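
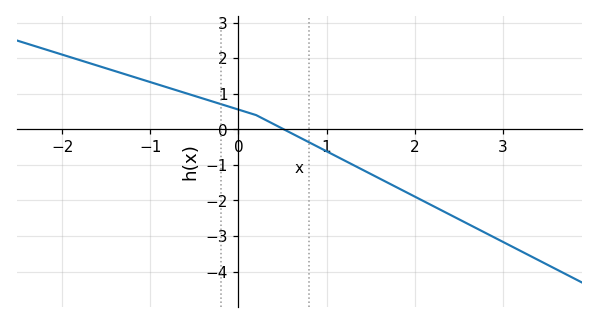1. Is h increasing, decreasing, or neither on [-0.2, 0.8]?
decreasing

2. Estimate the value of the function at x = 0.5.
0.019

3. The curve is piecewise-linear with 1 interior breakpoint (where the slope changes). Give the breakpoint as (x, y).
(0.2, 0.4)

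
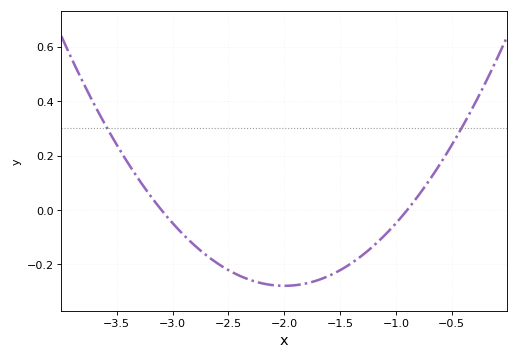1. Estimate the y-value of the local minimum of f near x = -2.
-0.28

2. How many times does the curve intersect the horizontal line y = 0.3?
2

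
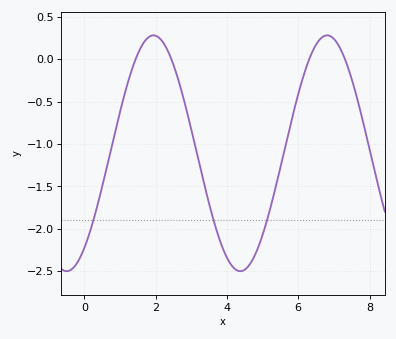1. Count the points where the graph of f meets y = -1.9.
3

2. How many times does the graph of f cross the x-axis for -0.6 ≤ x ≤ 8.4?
4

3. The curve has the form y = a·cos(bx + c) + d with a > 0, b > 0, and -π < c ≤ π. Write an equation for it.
y = 1.39cos(1.3x - 2.5) - 1.11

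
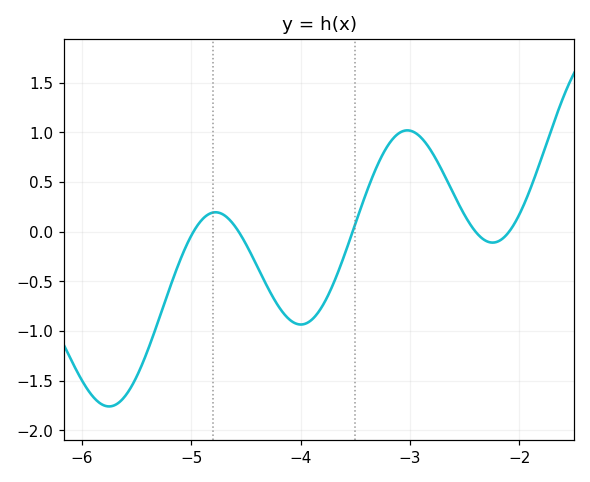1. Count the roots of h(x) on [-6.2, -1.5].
5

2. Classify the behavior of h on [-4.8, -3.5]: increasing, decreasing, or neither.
neither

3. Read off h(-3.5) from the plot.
0.075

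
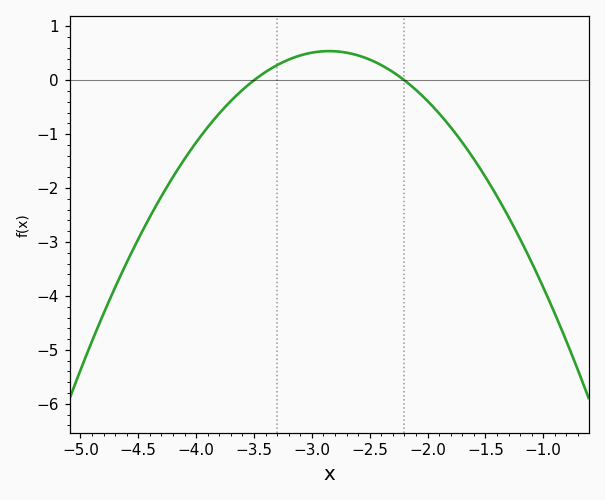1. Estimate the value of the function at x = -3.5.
0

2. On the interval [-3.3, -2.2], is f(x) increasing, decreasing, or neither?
neither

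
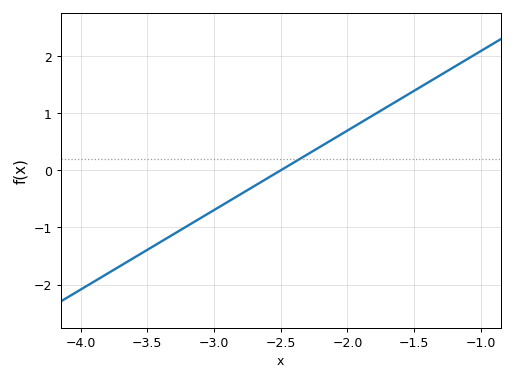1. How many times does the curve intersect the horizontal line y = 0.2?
1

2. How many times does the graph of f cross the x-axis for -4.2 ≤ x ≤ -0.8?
1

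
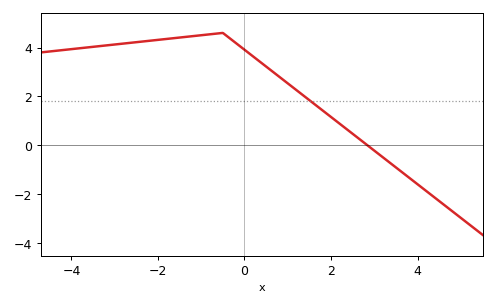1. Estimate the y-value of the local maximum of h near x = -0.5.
4.6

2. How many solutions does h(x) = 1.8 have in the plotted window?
1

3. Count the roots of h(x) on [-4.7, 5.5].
1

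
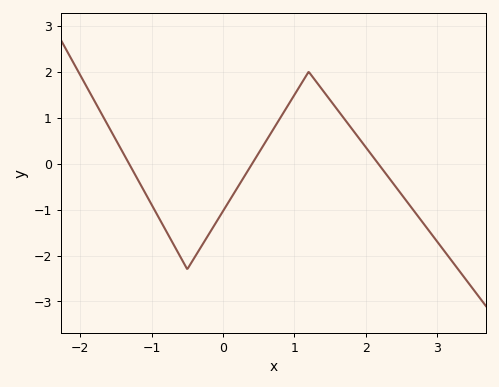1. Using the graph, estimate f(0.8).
1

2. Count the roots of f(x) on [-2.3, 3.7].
3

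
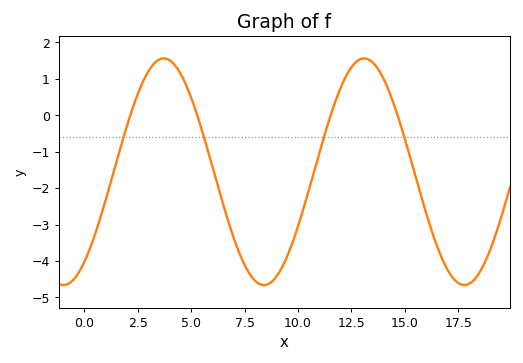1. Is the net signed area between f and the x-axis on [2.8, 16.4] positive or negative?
negative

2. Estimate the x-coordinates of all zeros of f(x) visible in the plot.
2.15, 5.28, 11.5, 14.7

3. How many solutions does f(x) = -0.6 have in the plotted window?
4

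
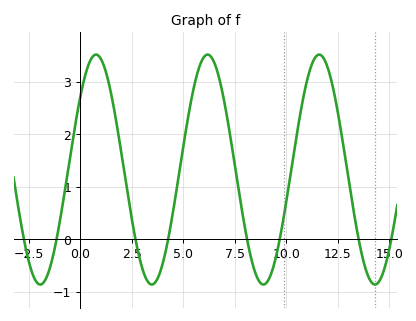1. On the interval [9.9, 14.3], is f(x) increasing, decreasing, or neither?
neither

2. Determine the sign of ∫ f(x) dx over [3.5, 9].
positive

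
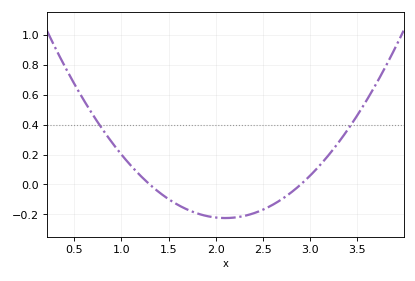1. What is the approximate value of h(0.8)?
0.36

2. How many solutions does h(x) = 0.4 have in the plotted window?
2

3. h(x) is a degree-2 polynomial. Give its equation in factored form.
y = 0.35(x - 1.3)(x - 2.9)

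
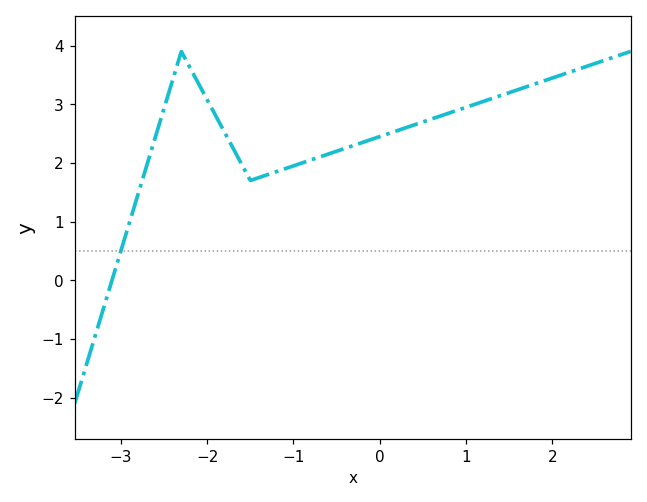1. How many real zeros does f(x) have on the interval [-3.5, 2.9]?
1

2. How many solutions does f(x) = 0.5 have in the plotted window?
1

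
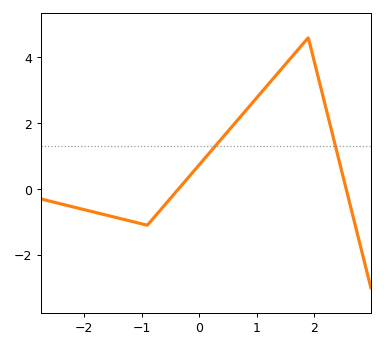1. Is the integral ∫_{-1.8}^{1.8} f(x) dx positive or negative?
positive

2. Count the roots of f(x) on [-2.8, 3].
2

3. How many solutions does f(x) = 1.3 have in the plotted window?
2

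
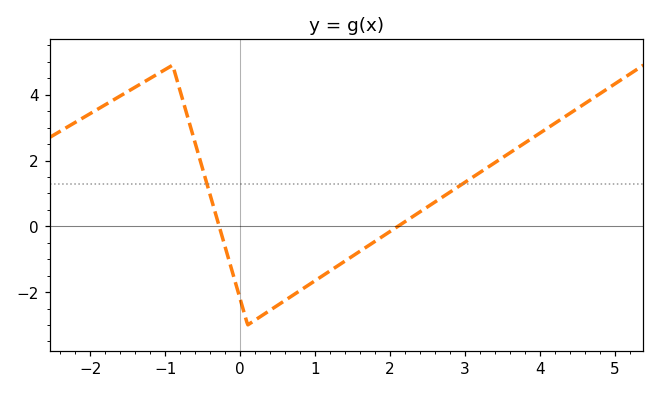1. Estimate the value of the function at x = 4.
2.84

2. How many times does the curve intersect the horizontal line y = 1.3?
2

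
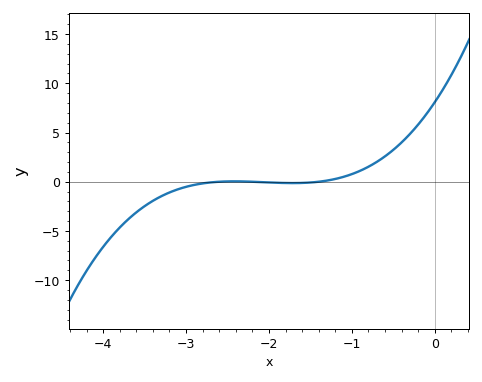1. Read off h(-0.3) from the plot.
4.86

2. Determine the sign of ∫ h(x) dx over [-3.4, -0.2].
positive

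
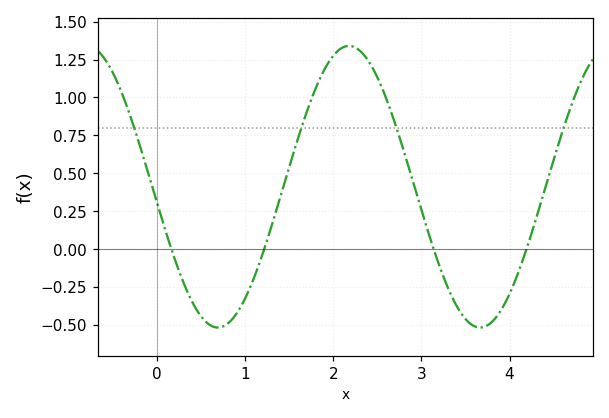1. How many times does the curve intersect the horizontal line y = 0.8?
4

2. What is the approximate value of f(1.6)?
0.732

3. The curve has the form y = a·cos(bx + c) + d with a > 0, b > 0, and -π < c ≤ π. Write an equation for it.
y = 0.93cos(2.11x + 1.69) + 0.41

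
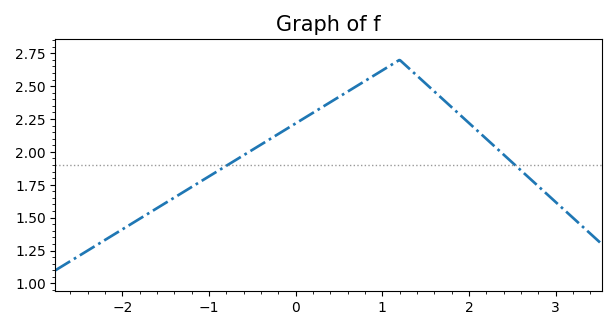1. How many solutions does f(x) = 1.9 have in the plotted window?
2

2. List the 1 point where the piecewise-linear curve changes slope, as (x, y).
(1.2, 2.7)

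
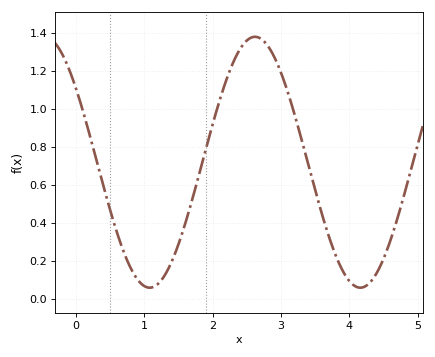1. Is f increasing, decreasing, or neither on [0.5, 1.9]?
neither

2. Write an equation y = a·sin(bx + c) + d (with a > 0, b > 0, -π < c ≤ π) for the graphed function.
y = 0.66sin(2x + 2.5) + 0.72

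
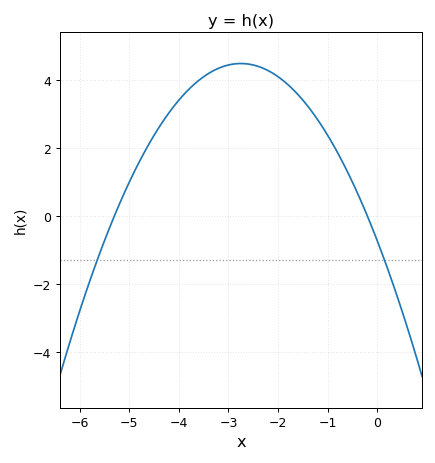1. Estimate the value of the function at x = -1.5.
3.41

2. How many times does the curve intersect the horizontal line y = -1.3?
2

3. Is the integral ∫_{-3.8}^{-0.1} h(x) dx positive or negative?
positive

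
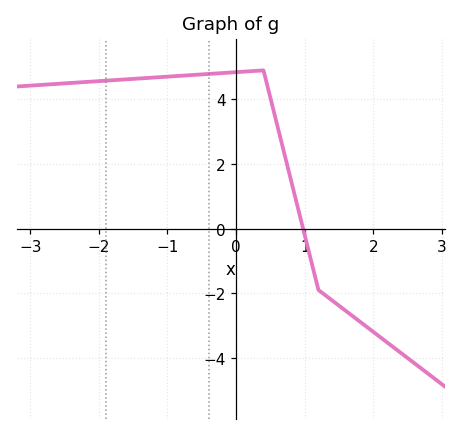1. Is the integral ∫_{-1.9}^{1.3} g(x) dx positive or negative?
positive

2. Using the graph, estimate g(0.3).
4.8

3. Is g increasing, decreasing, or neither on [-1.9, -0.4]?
increasing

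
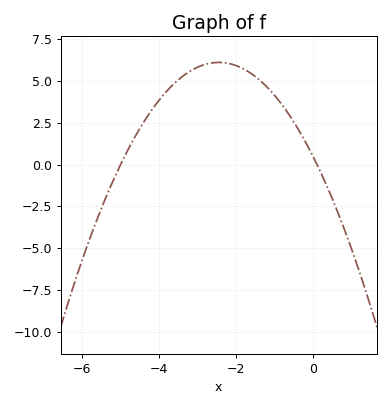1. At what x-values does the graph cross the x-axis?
-5, 0.2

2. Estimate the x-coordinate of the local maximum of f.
-2.4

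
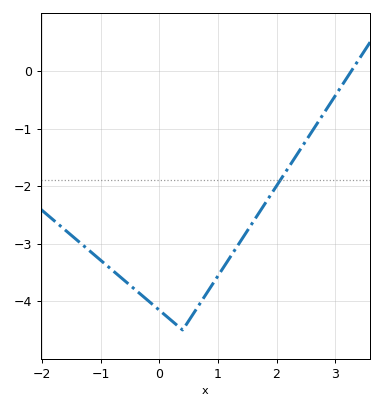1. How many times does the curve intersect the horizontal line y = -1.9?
1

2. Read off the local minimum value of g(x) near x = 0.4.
-4.5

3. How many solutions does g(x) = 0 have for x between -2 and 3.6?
1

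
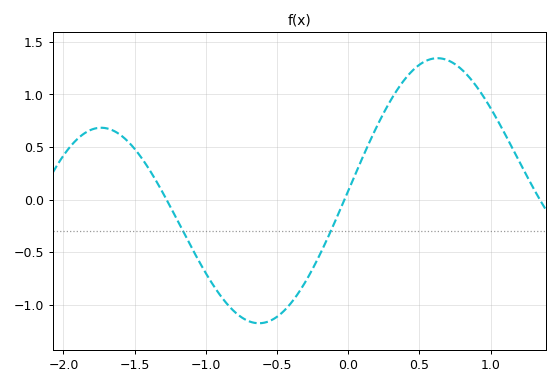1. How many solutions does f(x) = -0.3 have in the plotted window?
2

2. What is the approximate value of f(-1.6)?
0.6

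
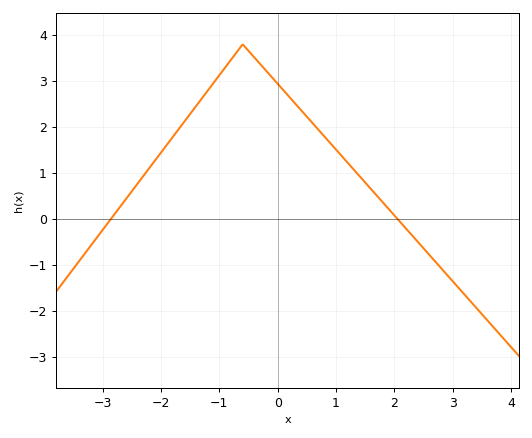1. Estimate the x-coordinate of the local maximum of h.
-0.598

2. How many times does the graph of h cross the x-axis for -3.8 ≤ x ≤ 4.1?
2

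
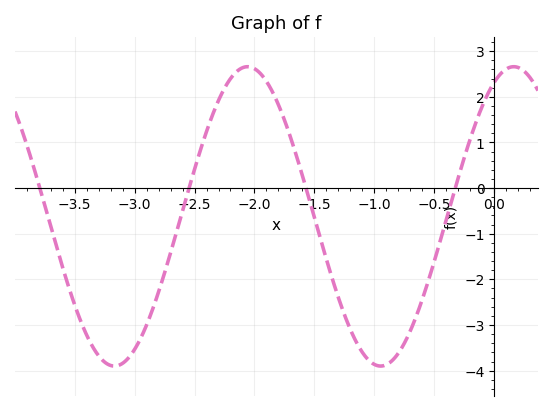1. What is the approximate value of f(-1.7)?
1.1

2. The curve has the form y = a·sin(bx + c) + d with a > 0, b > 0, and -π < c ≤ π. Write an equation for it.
y = 3.28sin(2.8x + 1.1) - 0.62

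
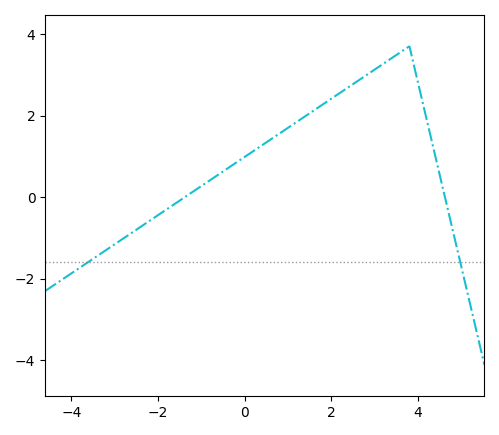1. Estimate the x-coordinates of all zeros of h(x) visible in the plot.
-1.4, 4.6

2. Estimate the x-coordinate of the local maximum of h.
3.8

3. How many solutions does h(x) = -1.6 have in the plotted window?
2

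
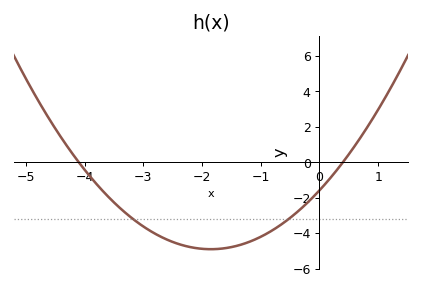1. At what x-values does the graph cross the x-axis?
-4.1, 0.4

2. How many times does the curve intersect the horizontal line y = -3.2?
2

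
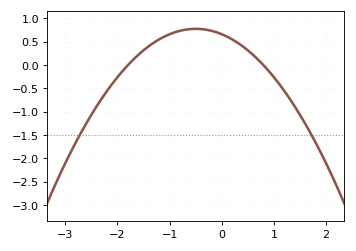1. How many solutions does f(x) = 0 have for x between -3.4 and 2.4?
2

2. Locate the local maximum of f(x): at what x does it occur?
-0.5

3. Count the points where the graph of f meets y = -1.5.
2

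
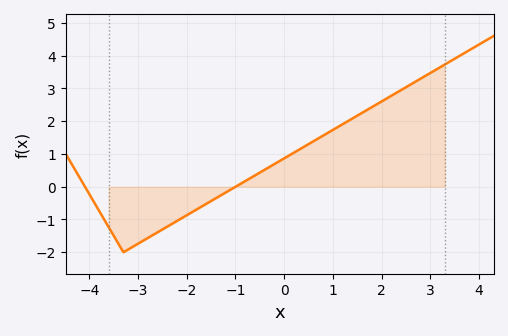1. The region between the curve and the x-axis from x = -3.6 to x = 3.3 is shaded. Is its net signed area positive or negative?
positive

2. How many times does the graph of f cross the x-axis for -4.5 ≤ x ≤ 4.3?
2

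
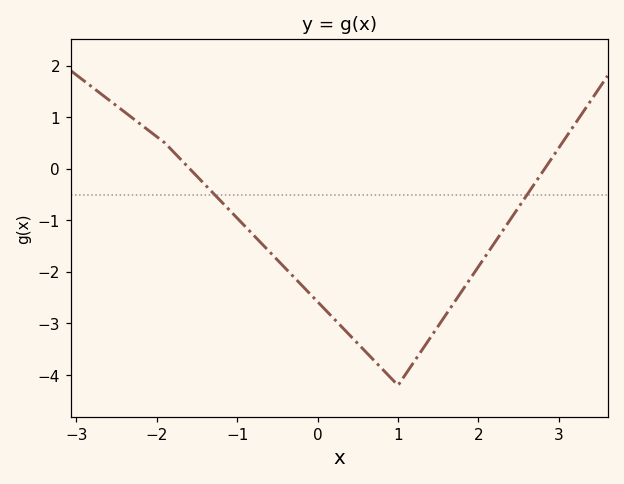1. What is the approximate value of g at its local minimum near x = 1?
-4.2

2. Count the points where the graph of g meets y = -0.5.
2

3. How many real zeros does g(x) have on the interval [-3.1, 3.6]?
2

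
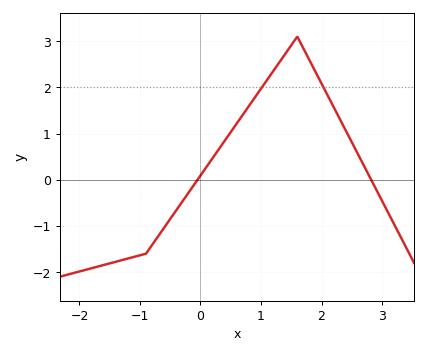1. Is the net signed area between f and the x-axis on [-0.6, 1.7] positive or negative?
positive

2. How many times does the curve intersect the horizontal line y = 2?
2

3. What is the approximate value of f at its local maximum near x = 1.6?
3.1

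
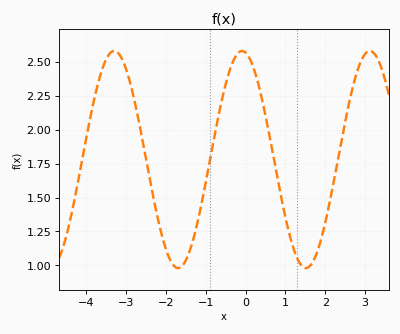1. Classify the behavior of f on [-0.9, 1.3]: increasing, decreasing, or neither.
neither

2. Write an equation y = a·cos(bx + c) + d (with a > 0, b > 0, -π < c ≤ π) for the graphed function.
y = 0.8cos(2x + 0.17) + 1.78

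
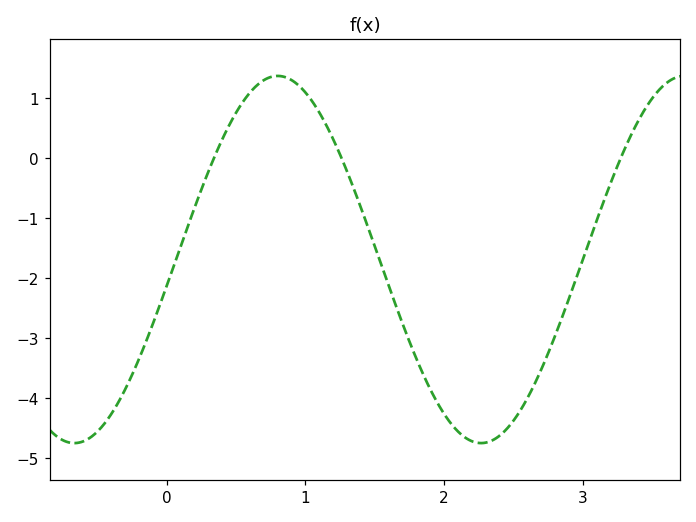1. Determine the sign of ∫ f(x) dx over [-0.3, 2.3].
negative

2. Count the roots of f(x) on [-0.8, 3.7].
3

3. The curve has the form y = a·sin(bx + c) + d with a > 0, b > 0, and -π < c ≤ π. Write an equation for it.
y = 3.06sin(2.14x - 0.142) - 1.69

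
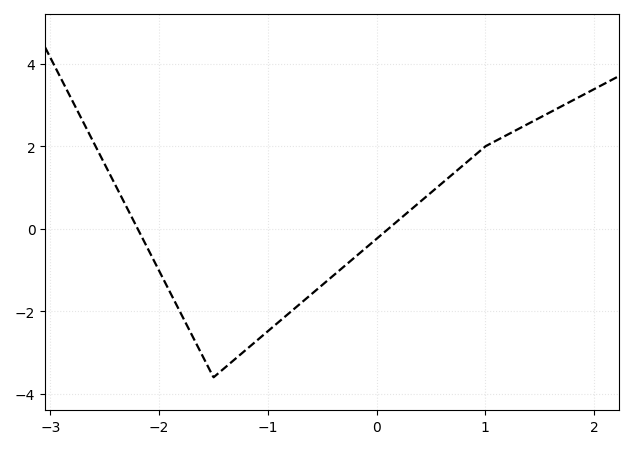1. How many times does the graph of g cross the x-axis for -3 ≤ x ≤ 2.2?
2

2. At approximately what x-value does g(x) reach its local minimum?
-1.5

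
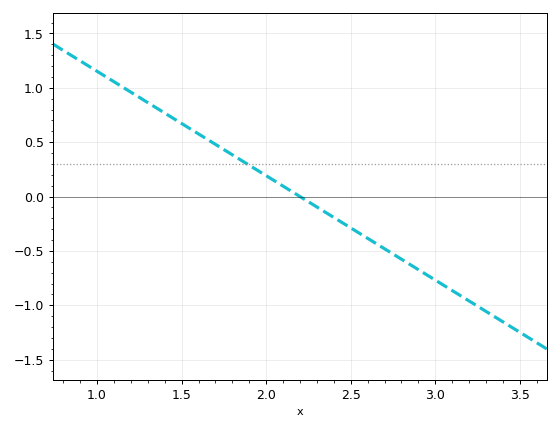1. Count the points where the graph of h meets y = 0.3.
1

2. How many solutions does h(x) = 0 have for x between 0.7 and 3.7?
1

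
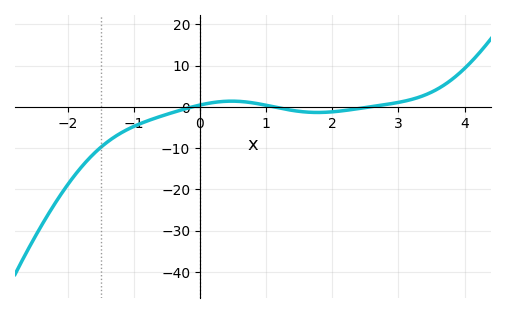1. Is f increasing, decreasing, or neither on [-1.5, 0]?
increasing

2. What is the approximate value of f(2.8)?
1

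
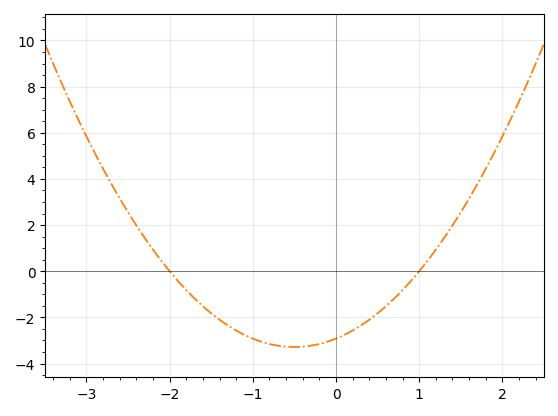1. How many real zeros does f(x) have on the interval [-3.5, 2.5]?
2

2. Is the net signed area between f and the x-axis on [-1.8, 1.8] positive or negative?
negative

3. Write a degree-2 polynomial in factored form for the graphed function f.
y = 1.46(x + 2)(x - 1)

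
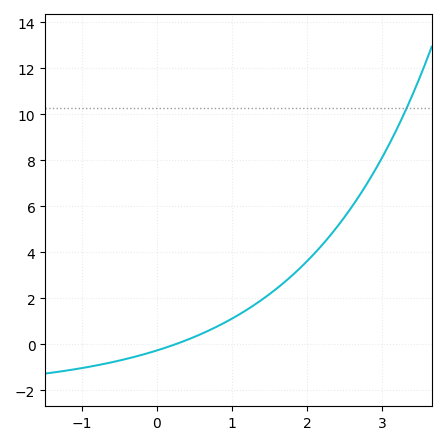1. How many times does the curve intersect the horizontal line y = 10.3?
1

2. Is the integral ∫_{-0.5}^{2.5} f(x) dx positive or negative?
positive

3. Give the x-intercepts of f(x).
0.239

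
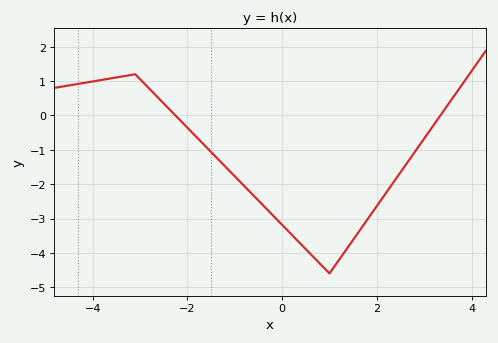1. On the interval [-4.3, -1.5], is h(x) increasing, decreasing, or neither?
neither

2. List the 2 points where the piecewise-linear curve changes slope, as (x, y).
(-3.1, 1.2); (1, -4.6)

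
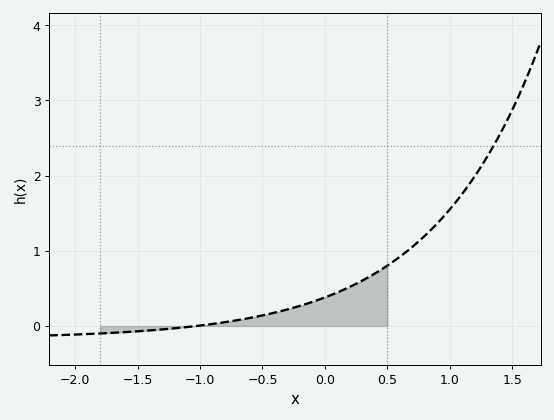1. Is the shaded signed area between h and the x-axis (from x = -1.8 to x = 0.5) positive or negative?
positive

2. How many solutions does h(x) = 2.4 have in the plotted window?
1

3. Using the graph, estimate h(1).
1.5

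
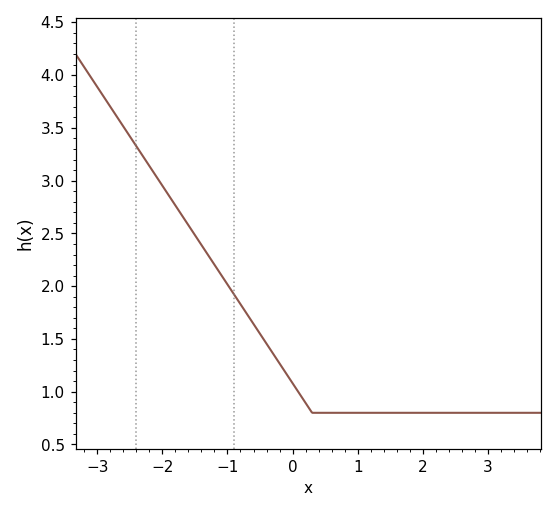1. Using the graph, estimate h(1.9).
0.8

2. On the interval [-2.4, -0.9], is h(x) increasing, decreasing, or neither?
decreasing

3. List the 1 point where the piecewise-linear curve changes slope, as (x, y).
(0.3, 0.8)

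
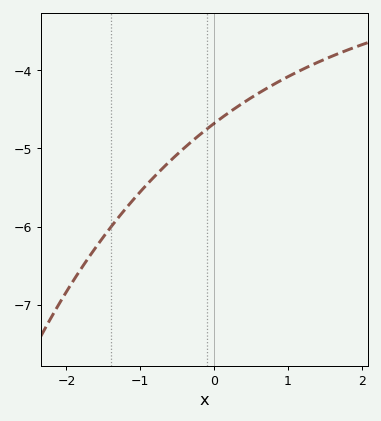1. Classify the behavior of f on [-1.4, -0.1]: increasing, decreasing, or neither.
increasing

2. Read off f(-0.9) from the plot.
-5.45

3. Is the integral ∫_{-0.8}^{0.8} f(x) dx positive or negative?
negative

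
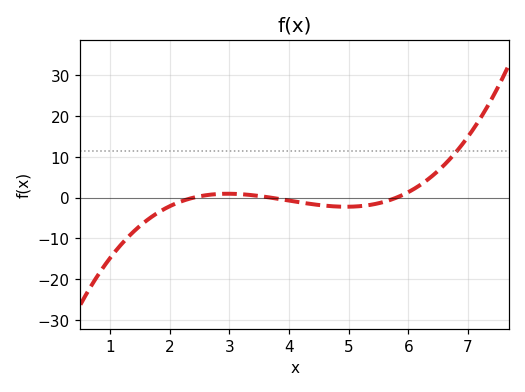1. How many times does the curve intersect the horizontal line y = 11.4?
1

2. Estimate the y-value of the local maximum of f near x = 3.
1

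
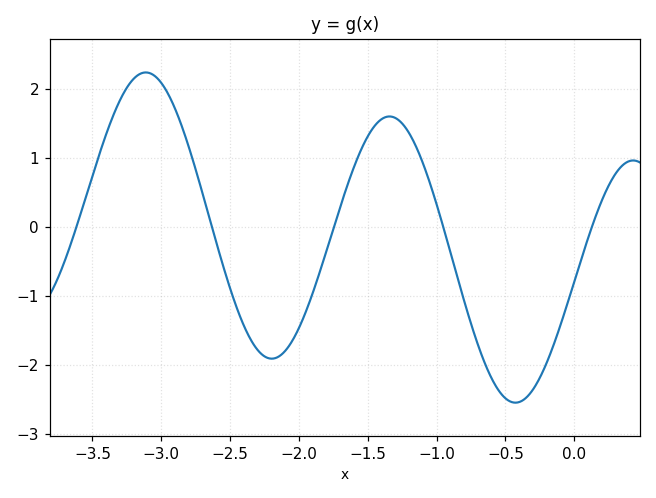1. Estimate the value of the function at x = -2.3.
-1.8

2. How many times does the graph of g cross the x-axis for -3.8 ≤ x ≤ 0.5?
5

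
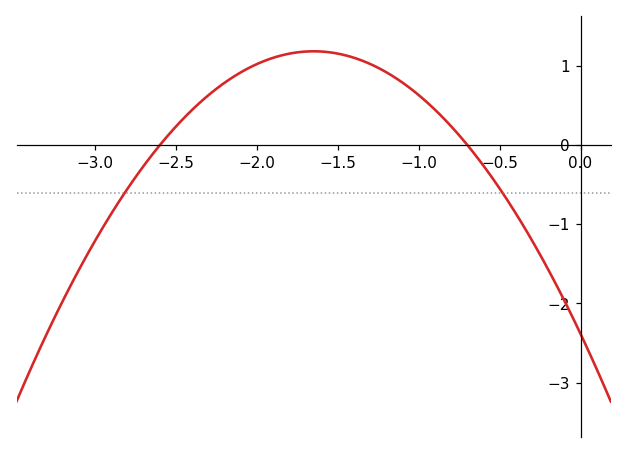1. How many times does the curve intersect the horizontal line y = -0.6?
2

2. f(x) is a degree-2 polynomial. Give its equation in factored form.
y = -1.31(x + 2.6)(x + 0.7)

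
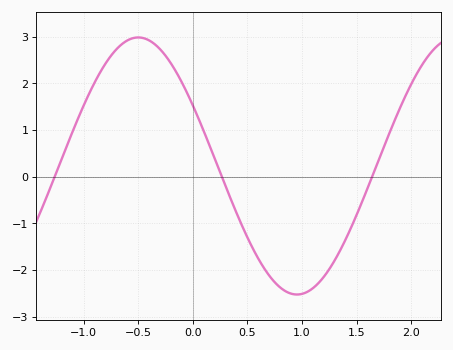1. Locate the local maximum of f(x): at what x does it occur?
-0.5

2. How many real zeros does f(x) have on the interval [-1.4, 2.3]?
3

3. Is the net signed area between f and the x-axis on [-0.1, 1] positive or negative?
negative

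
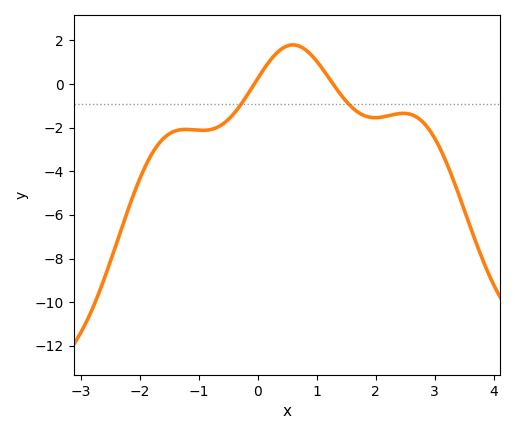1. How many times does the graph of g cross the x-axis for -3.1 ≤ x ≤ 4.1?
2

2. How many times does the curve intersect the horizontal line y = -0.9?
2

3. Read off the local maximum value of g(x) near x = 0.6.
1.79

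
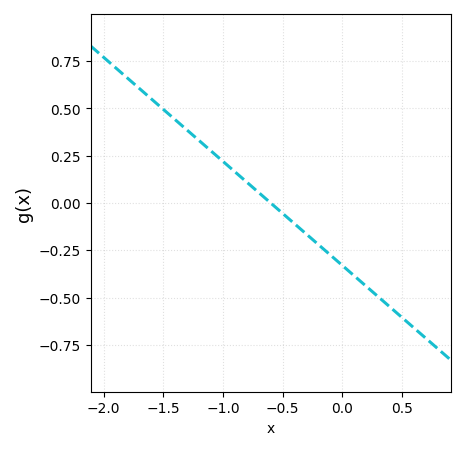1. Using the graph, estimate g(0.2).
-0.44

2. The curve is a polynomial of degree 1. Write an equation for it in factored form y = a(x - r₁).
y = -0.55(x + 0.6)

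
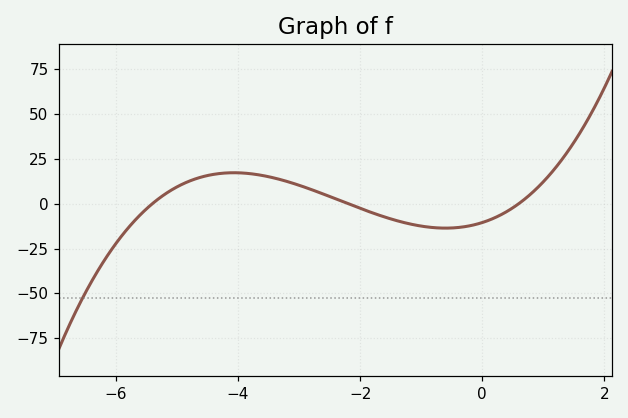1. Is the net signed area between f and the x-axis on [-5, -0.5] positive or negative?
positive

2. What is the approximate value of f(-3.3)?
14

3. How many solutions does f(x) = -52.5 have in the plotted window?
1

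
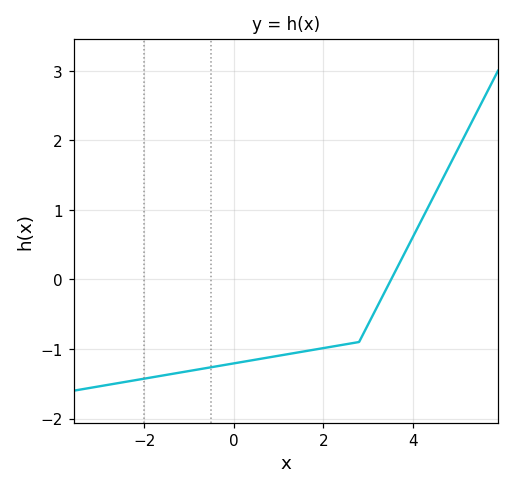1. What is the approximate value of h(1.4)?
-1.05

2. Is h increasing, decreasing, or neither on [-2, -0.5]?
increasing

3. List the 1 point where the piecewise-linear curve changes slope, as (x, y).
(2.8, -0.9)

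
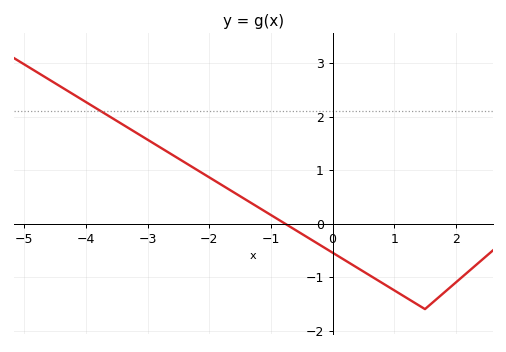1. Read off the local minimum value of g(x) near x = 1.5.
-1.6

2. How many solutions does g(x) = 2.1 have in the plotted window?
1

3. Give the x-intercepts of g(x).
-0.8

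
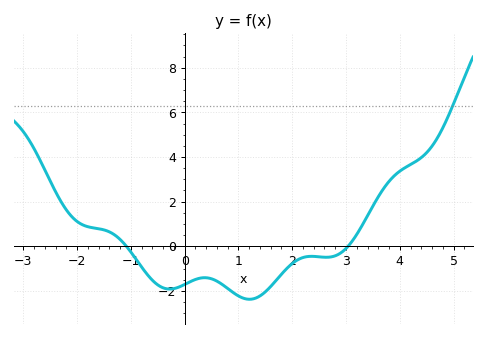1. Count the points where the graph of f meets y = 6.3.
1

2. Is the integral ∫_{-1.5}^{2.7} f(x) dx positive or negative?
negative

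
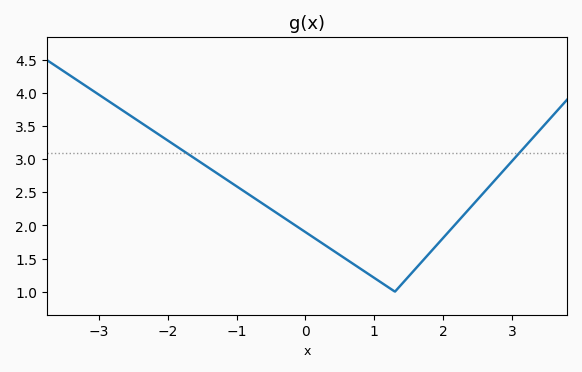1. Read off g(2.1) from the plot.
1.93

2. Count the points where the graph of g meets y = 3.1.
2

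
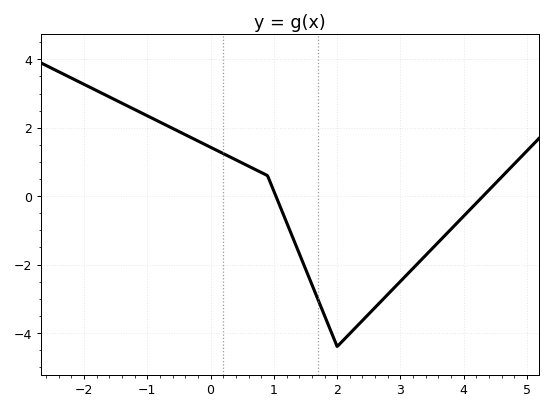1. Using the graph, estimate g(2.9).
-2.6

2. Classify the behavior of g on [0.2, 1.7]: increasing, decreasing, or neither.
decreasing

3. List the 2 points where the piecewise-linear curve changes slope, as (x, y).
(0.9, 0.6); (2, -4.4)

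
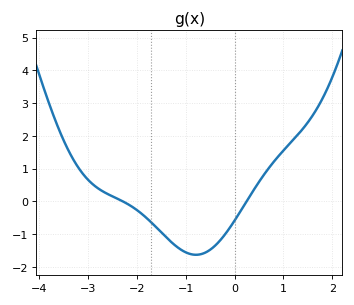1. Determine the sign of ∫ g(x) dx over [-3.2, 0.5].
negative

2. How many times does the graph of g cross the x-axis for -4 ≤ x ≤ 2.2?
2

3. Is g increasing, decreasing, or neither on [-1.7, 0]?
neither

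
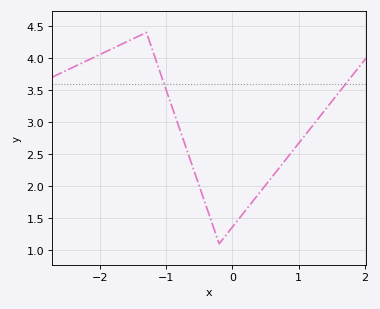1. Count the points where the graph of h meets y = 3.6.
2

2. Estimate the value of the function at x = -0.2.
1.1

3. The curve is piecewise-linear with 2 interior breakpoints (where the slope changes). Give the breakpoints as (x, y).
(-1.3, 4.4); (-0.2, 1.1)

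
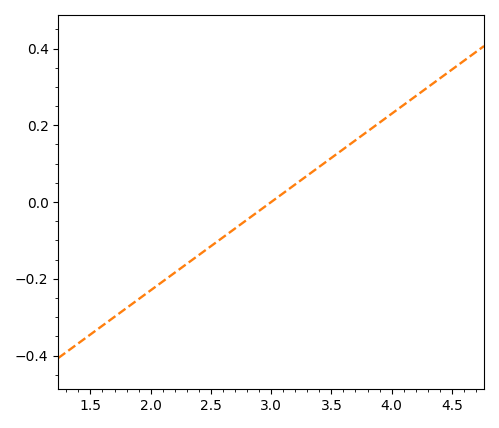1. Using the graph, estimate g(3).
0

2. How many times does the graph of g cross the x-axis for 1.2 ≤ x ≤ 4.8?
1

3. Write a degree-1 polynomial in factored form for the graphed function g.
y = 0.23(x - 3)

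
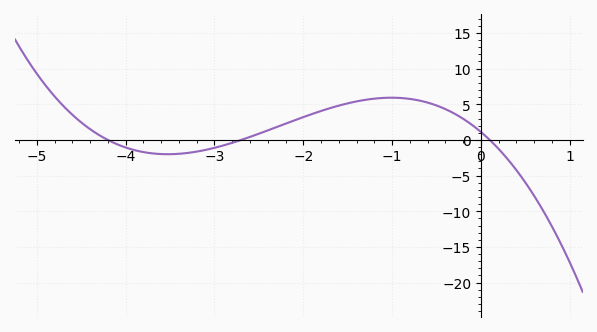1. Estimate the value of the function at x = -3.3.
-1.82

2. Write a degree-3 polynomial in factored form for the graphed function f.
y = -0.99(x + 4.2)(x + 2.7)(x - 0.1)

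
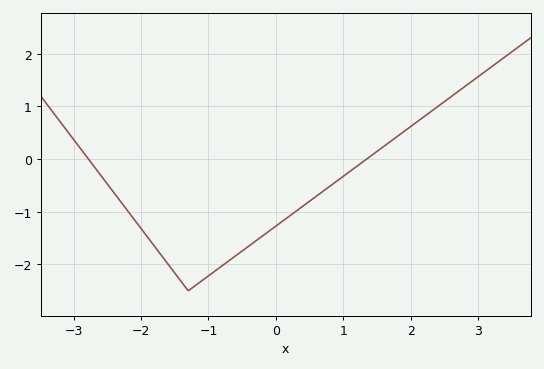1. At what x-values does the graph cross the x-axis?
-2.8, 1.3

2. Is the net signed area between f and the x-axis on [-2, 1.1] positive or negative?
negative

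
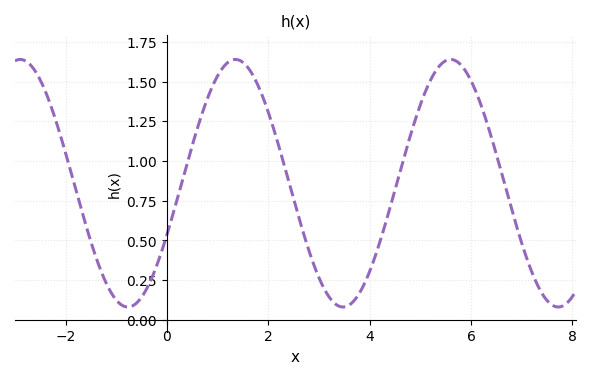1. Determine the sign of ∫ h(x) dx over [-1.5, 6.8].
positive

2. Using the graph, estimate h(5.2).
1.5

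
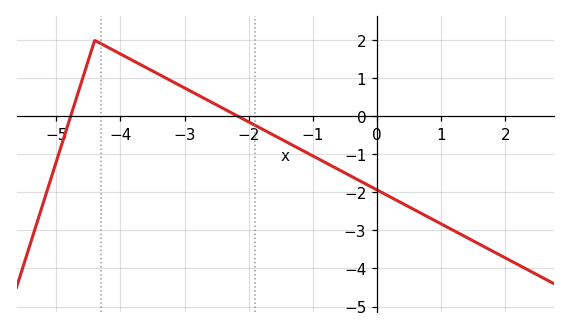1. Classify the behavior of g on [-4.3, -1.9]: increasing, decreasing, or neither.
decreasing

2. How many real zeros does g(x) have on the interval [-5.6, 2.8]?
2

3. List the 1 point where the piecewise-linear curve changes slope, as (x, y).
(-4.4, 2)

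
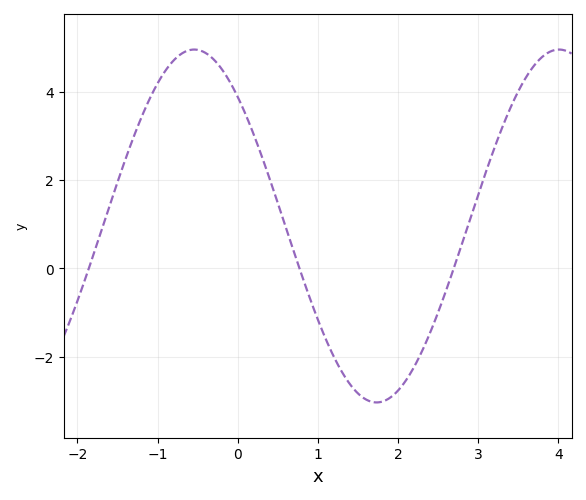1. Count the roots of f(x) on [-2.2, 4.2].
3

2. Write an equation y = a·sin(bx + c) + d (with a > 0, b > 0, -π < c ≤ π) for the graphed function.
y = 3.99sin(1.4x + 2.3) + 0.96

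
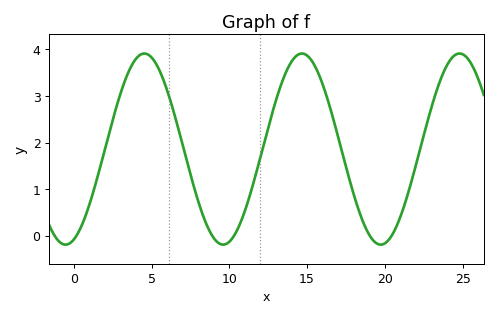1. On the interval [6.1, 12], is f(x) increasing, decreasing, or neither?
neither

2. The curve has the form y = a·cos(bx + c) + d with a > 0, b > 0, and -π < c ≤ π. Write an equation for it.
y = 2.05cos(0.62x - 2.8) + 1.86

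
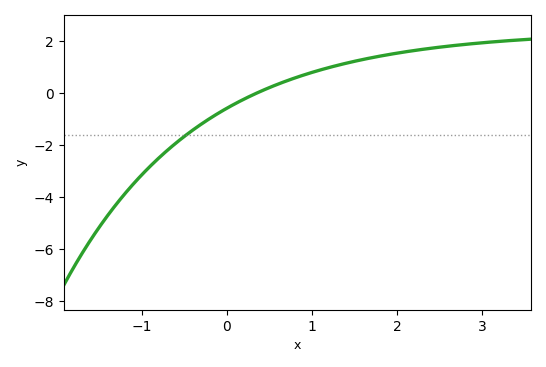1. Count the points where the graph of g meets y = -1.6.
1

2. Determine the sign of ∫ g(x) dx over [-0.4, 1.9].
positive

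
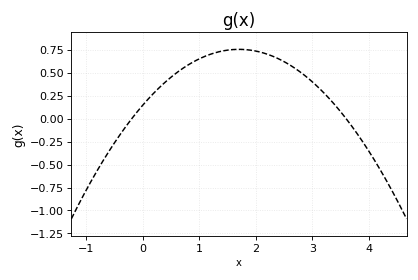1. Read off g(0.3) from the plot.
0.35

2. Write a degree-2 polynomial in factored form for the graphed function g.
y = -0.21(x + 0.2)(x - 3.6)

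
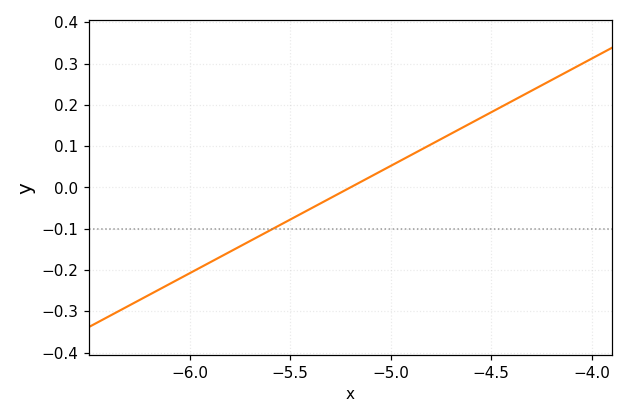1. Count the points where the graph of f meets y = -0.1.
1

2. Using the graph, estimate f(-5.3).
-0.026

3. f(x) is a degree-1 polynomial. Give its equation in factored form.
y = 0.26(x + 5.2)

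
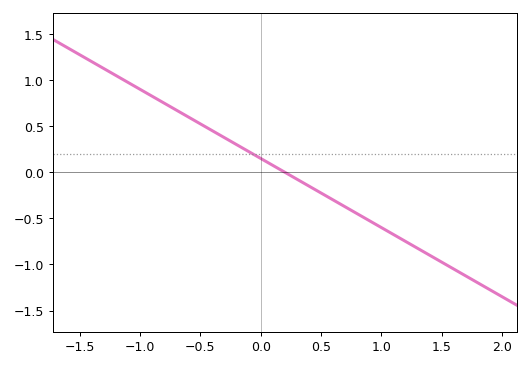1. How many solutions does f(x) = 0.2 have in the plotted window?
1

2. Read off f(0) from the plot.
0.15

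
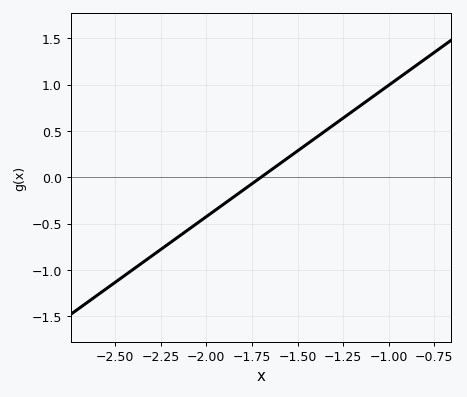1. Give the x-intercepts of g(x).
-1.7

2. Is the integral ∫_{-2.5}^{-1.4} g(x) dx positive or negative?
negative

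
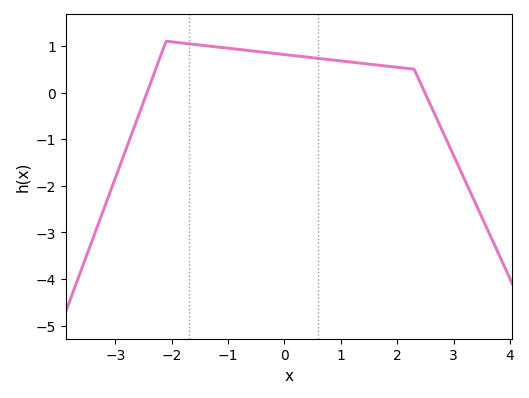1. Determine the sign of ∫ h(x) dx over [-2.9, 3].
positive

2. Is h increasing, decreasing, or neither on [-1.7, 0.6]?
decreasing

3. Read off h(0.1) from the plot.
0.8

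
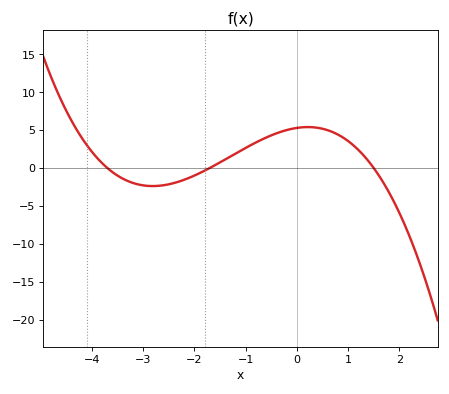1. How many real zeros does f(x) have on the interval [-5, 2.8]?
3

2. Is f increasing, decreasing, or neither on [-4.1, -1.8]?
neither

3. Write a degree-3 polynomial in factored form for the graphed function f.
y = -0.56(x + 3.7)(x + 1.7)(x - 1.5)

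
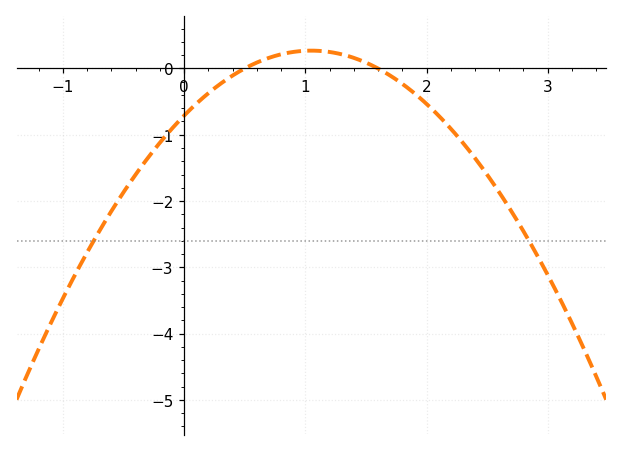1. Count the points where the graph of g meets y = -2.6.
2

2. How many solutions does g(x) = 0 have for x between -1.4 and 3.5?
2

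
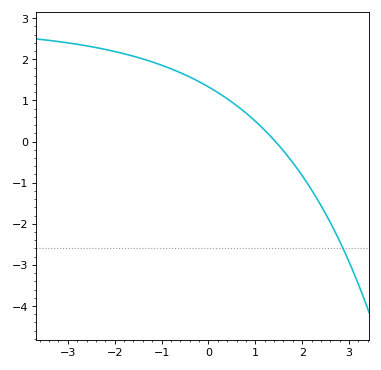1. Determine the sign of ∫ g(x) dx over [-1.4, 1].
positive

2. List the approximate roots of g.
1.4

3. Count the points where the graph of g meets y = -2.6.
1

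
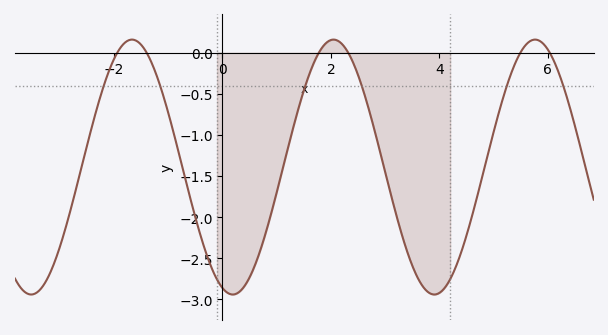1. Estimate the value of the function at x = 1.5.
-0.459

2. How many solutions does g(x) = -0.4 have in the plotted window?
6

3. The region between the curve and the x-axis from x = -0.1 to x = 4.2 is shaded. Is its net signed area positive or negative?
negative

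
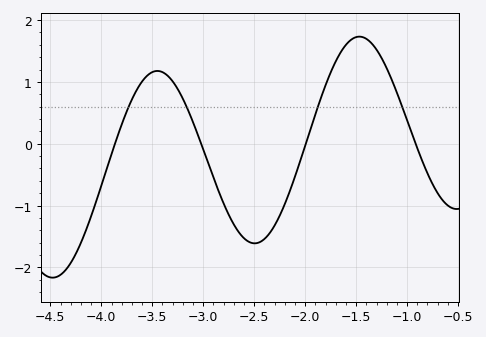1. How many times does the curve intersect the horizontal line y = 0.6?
4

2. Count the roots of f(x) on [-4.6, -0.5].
4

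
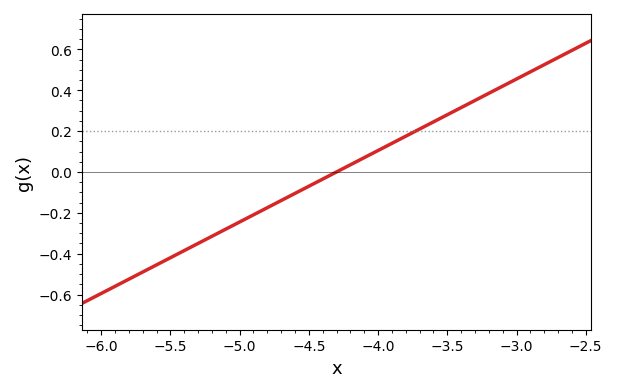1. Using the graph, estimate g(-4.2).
0.035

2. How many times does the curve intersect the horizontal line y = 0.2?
1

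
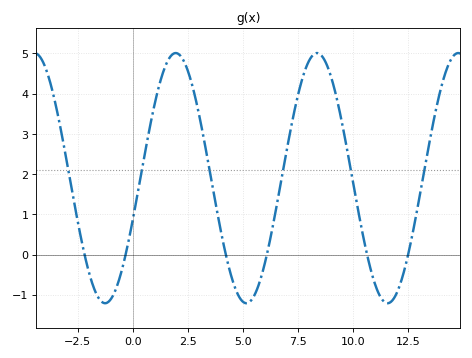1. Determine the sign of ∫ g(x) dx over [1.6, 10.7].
positive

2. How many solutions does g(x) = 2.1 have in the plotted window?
6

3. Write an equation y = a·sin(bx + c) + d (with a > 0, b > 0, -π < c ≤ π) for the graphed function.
y = 3.11sin(0.98x - 0.332) + 1.9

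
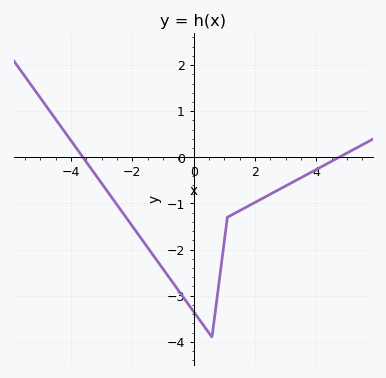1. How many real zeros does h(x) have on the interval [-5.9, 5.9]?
2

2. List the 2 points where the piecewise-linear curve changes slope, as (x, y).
(0.6, -3.9); (1.1, -1.3)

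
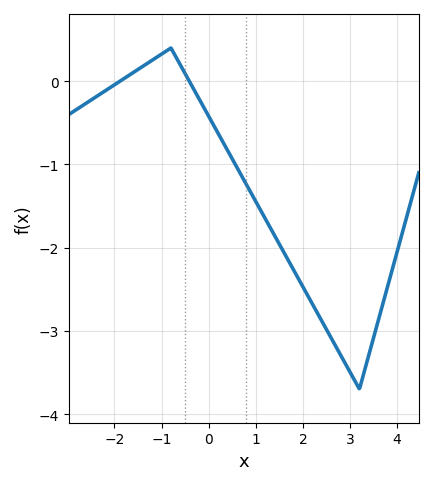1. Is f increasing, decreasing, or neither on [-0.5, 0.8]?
decreasing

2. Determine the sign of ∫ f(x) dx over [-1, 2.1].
negative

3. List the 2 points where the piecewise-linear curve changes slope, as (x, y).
(-0.8, 0.4); (3.2, -3.7)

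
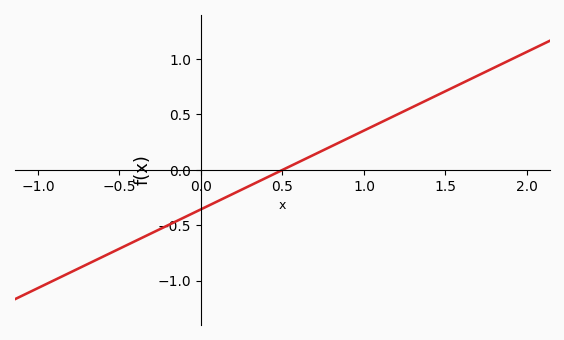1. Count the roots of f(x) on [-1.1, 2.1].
1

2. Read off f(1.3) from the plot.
0.568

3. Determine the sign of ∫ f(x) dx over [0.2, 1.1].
positive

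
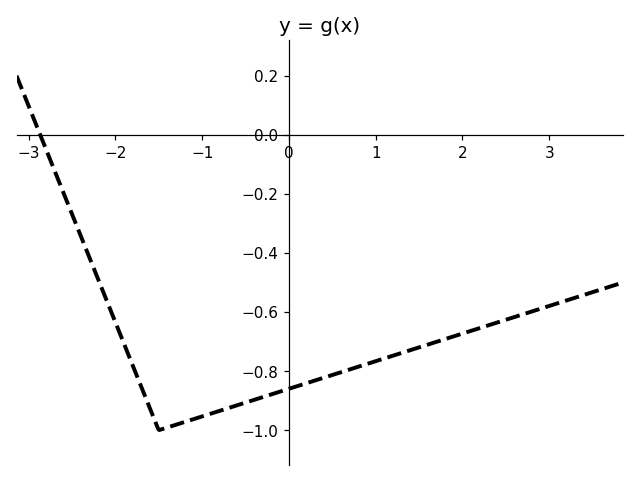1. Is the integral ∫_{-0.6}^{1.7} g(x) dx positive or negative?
negative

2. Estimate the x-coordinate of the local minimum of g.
-1.5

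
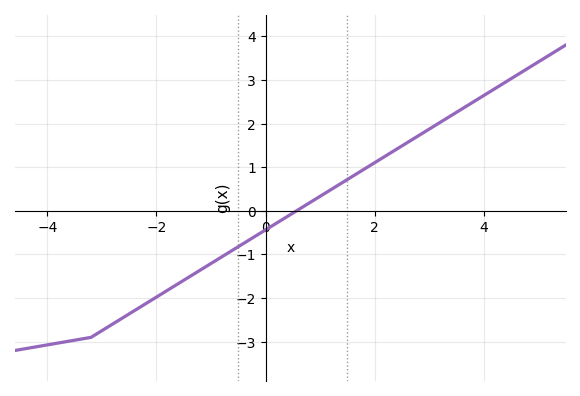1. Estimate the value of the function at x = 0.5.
-0.1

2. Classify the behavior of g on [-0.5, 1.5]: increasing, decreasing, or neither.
increasing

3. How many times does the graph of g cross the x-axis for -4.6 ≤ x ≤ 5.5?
1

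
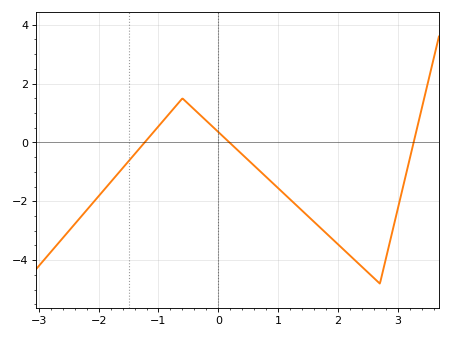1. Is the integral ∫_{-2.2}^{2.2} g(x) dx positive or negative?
negative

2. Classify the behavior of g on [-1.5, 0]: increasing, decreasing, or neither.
neither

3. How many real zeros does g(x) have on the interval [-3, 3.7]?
3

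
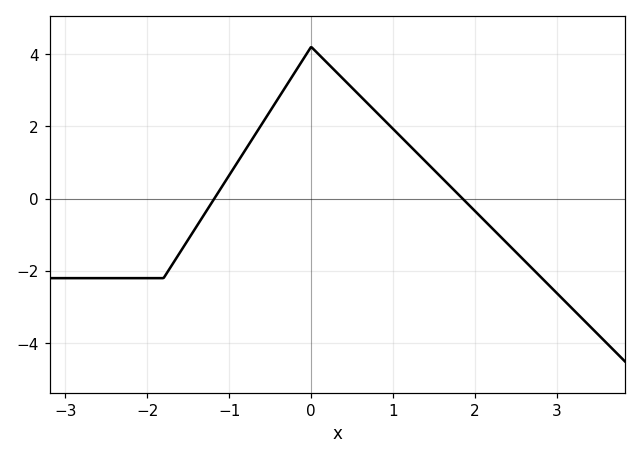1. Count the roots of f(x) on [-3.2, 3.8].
2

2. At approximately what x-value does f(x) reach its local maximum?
0.002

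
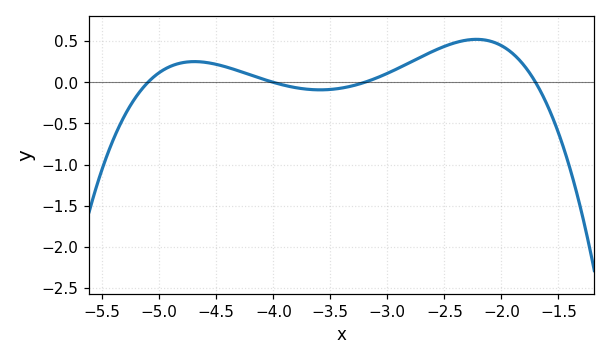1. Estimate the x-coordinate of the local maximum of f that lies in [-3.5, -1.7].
-2.22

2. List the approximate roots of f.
-5.1, -4, -3.2, -1.7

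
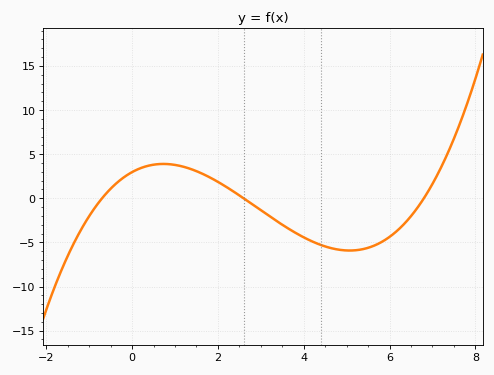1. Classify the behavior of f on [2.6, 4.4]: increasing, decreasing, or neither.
decreasing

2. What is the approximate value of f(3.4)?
-2.5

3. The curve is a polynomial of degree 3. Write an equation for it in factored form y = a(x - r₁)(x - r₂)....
y = 0.24(x + 0.7)(x - 2.6)(x - 6.8)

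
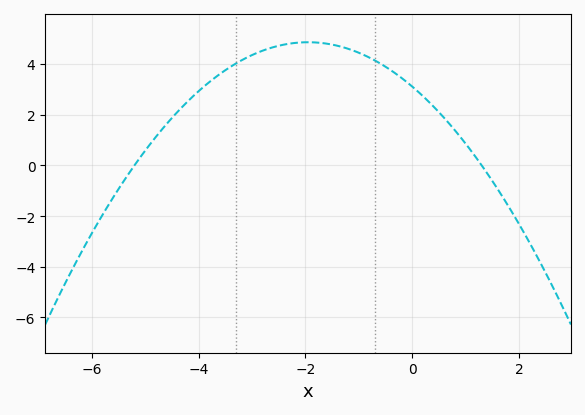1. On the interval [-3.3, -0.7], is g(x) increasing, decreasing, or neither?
neither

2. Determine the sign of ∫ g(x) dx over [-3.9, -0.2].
positive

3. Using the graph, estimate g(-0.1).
3.28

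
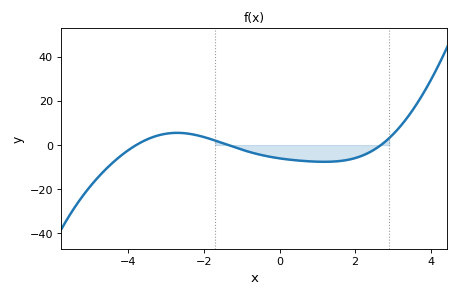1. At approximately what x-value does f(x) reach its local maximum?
-2.71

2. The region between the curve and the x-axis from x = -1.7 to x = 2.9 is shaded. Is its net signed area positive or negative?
negative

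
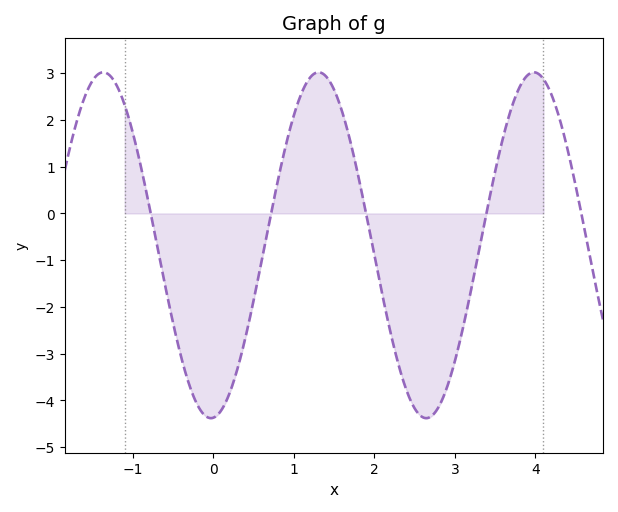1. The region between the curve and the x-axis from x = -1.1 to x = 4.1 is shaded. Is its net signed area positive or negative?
negative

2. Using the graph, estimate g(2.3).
-3.2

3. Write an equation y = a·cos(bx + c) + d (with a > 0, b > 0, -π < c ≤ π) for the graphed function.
y = 3.7cos(2.4x - 3.1) - 0.68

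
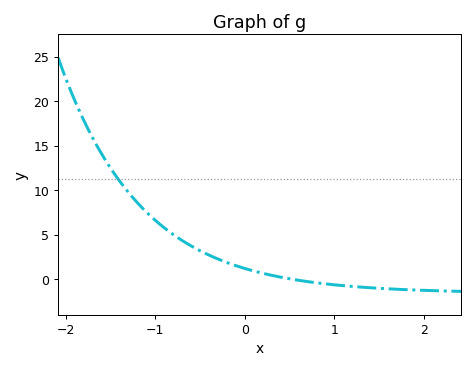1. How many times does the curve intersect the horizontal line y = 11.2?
1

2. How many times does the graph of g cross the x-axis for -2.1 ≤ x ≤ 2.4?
1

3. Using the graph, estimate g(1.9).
-1.23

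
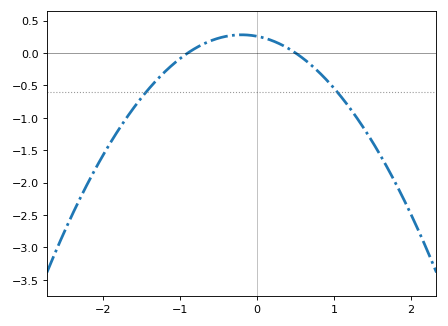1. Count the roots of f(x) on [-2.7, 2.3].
2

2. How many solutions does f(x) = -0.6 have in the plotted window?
2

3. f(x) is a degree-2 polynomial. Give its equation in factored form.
y = -0.57(x + 0.9)(x - 0.5)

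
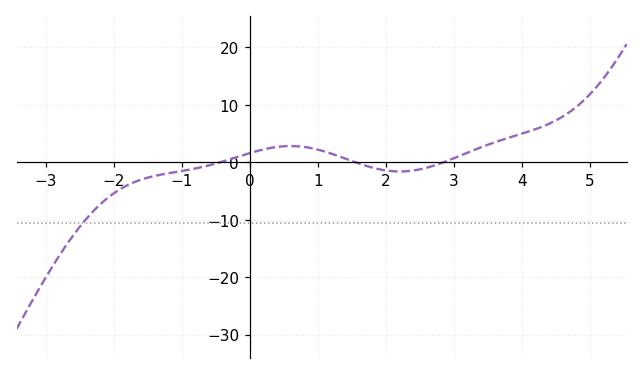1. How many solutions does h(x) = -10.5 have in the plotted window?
1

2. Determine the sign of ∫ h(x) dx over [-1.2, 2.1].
positive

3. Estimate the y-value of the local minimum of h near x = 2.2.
-2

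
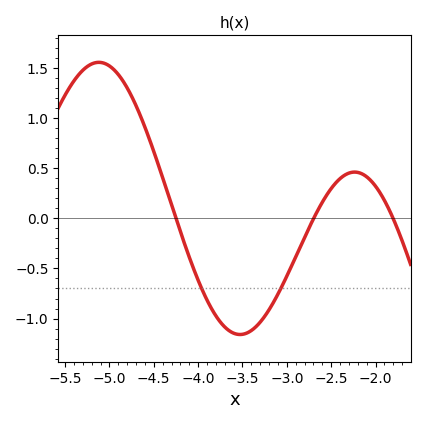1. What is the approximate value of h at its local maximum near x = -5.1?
1.55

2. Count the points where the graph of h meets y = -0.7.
2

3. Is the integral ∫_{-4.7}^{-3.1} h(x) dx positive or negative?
negative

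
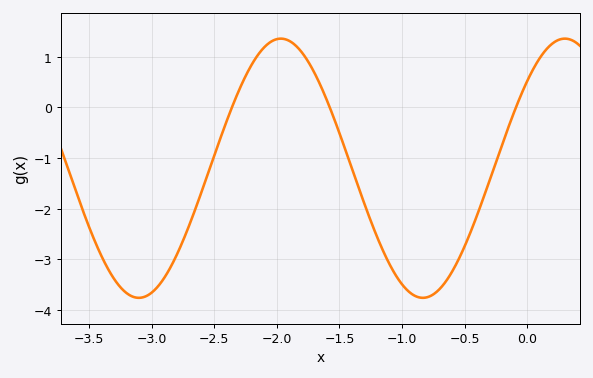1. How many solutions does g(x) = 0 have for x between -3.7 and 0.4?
3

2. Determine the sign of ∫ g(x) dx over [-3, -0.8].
negative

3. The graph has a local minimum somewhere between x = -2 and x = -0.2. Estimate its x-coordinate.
-0.835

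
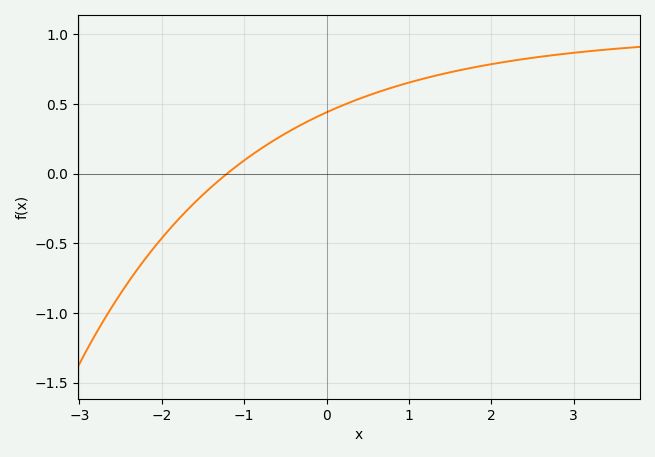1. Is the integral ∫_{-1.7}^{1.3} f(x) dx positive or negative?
positive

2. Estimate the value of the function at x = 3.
0.85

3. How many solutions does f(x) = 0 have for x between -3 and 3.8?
1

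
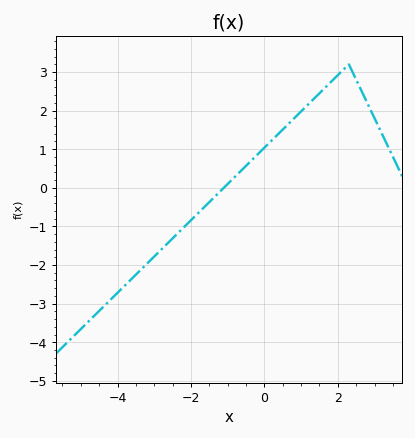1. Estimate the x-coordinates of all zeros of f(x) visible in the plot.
-1.11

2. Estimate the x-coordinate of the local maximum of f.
2.3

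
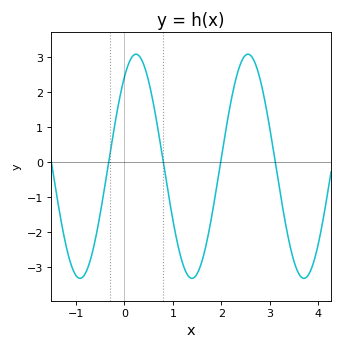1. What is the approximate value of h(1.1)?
-2.36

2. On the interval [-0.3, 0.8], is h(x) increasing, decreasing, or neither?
neither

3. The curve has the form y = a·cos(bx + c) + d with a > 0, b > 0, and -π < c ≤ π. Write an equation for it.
y = 3.2cos(2.72x - 0.652) - 0.13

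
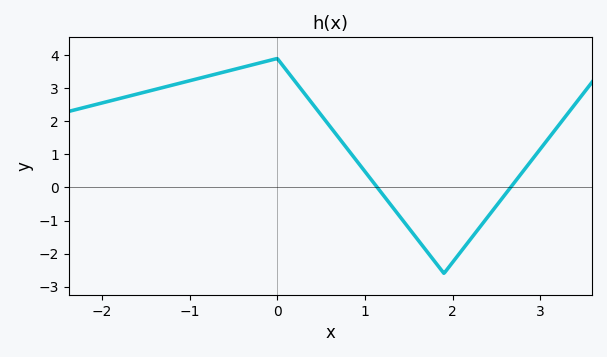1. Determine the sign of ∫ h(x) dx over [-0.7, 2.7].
positive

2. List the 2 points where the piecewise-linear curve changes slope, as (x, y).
(0, 3.9); (1.9, -2.6)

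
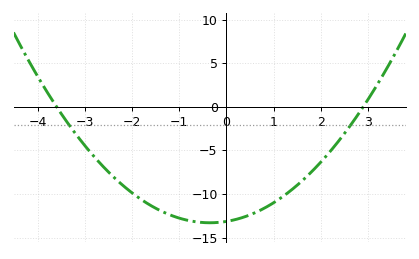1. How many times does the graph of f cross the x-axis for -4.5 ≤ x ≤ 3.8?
2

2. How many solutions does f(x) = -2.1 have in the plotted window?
2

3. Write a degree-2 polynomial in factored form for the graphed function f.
y = 1.26(x + 3.6)(x - 2.9)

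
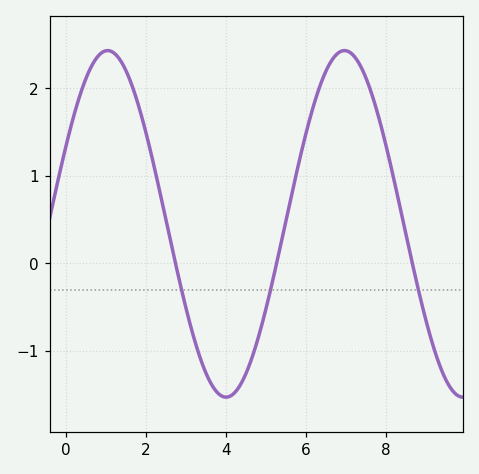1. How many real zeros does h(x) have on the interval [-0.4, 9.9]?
3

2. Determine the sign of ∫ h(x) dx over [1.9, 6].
negative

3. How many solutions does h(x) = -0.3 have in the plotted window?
3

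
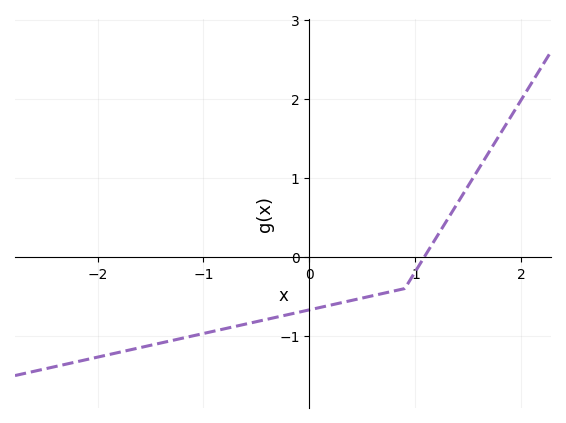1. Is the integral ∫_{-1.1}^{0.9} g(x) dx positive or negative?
negative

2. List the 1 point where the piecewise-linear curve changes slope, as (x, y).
(0.9, -0.4)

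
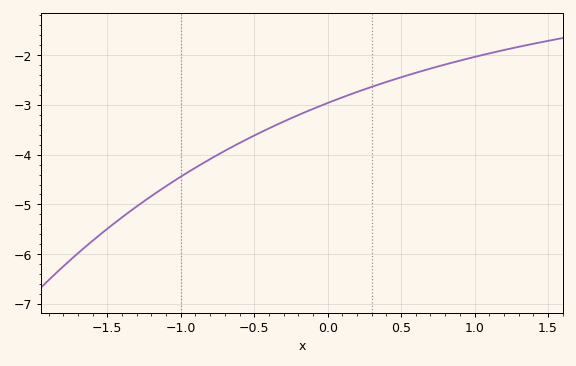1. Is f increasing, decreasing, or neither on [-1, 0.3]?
increasing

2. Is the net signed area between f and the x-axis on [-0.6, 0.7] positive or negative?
negative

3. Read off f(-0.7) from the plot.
-3.9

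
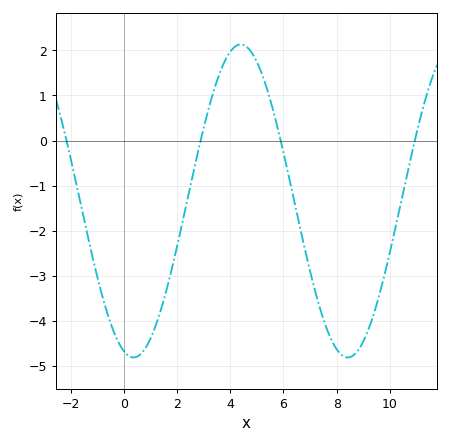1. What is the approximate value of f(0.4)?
-4.81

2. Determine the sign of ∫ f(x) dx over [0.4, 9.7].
negative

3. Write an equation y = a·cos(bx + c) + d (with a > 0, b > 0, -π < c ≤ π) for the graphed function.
y = 3.47cos(0.78x + 2.86) - 1.34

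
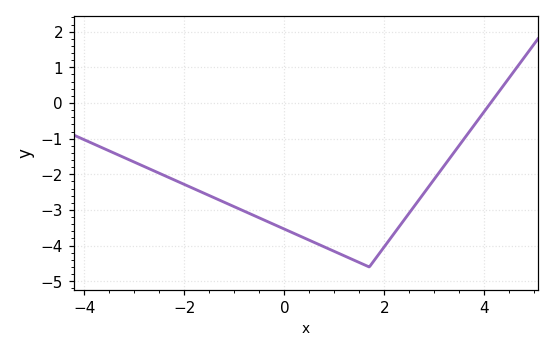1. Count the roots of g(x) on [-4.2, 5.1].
1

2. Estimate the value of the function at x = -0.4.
-3.3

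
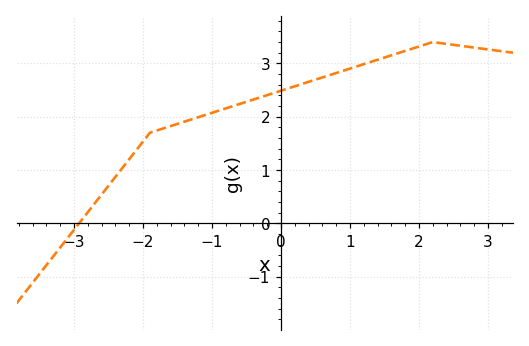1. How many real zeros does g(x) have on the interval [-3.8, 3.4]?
1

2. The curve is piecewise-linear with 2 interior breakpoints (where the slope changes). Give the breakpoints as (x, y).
(-1.9, 1.7); (2.2, 3.4)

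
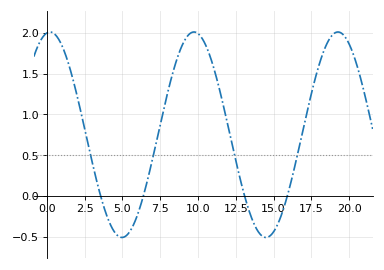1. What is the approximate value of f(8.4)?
1.55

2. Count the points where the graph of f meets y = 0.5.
4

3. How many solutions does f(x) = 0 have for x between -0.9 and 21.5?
4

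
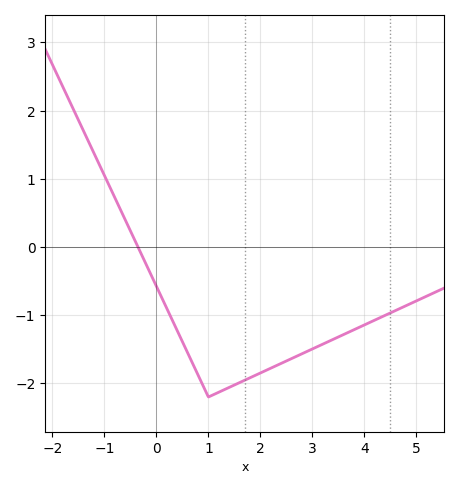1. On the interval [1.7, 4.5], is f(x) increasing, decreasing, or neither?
increasing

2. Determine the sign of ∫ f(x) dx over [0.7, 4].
negative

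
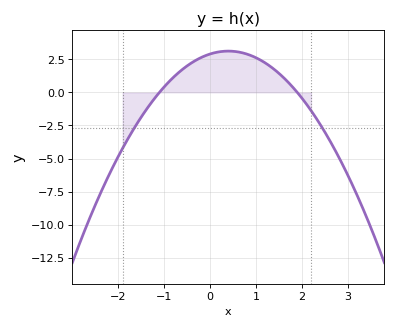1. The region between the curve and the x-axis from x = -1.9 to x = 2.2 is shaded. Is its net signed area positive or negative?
positive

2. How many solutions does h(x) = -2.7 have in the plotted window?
2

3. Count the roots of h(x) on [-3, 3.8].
2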